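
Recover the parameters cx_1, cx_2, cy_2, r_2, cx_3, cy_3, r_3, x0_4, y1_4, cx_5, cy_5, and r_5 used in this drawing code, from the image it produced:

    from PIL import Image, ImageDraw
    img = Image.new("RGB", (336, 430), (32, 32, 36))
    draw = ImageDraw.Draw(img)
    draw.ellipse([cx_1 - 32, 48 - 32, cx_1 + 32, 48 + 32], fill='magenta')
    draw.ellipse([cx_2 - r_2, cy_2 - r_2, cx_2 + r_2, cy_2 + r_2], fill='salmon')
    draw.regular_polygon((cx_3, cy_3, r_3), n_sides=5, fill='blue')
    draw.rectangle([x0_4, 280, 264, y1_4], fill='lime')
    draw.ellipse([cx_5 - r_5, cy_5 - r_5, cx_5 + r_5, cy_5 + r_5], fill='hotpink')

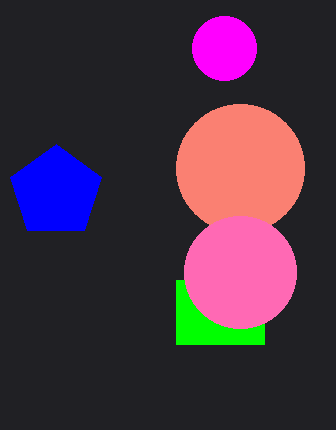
cx_1 = 224
cx_2 = 240
cy_2 = 168
r_2 = 64
cx_3 = 56
cy_3 = 192
r_3 = 48
x0_4 = 176
y1_4 = 344
cx_5 = 240
cy_5 = 272
r_5 = 56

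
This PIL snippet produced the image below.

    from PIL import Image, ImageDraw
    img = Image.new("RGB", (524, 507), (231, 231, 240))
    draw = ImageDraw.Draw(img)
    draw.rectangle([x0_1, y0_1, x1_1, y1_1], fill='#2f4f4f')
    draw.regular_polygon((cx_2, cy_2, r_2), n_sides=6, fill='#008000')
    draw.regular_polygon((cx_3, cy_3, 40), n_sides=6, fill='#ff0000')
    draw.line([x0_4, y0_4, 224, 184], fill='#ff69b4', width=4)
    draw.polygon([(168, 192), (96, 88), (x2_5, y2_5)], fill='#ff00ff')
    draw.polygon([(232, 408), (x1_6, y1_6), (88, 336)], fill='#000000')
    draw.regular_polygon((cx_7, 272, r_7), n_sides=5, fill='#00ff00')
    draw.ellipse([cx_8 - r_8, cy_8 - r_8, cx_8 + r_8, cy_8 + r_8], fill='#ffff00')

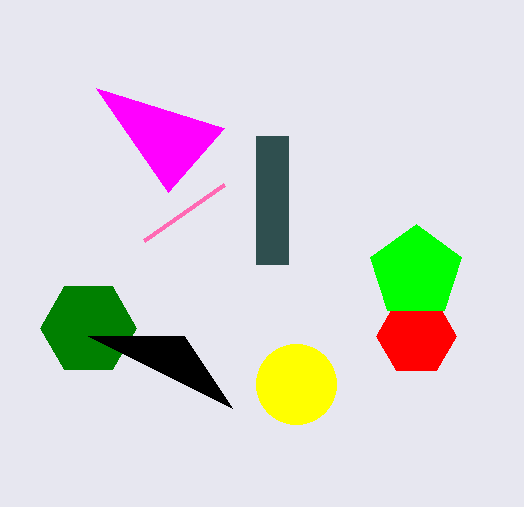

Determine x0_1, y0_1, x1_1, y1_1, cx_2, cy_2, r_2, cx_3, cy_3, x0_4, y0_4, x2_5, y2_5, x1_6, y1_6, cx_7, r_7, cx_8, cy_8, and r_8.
x0_1 = 256
y0_1 = 136
x1_1 = 288
y1_1 = 264
cx_2 = 88
cy_2 = 328
r_2 = 48
cx_3 = 416
cy_3 = 336
x0_4 = 144
y0_4 = 240
x2_5 = 224
y2_5 = 128
x1_6 = 184
y1_6 = 336
cx_7 = 416
r_7 = 48
cx_8 = 296
cy_8 = 384
r_8 = 40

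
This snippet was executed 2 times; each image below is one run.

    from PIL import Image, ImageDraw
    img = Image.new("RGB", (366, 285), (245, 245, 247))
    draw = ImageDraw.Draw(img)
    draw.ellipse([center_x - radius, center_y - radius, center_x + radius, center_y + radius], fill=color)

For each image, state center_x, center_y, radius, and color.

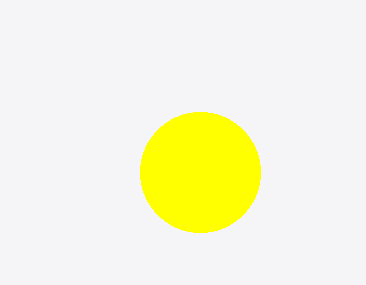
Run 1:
center_x = 200, center_y = 172, radius = 60, color = 'yellow'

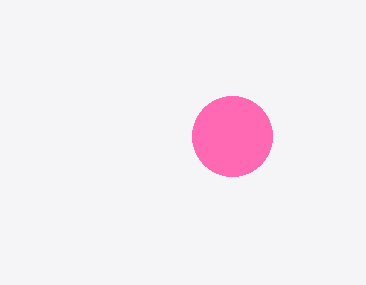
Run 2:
center_x = 232
center_y = 136
radius = 40
color = 'hotpink'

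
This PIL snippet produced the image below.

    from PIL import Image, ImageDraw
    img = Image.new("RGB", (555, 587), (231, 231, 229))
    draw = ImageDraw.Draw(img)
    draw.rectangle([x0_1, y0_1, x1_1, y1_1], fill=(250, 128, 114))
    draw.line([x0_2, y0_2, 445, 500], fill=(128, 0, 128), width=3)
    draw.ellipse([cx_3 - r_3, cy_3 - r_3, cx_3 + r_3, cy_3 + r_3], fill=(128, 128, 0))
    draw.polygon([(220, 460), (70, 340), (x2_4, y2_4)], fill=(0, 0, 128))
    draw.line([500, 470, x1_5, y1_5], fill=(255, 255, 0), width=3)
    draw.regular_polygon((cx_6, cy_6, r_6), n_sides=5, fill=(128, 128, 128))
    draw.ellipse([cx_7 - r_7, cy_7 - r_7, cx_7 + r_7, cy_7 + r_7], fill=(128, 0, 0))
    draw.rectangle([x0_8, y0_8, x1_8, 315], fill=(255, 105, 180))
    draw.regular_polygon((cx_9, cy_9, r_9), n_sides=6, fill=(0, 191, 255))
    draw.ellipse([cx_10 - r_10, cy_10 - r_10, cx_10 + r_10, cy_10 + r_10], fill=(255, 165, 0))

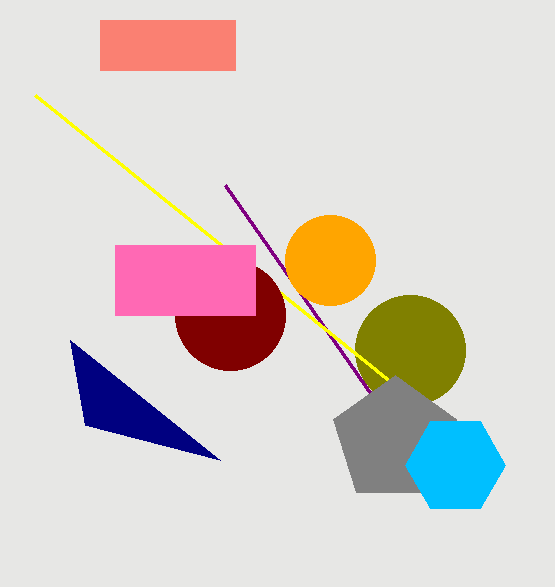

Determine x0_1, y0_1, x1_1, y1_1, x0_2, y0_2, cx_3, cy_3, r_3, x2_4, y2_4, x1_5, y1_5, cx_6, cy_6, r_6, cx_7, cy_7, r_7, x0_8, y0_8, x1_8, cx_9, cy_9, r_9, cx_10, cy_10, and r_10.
x0_1 = 100; y0_1 = 20; x1_1 = 235; y1_1 = 70; x0_2 = 225; y0_2 = 185; cx_3 = 410; cy_3 = 350; r_3 = 55; x2_4 = 85; y2_4 = 425; x1_5 = 35; y1_5 = 95; cx_6 = 395; cy_6 = 440; r_6 = 65; cx_7 = 230; cy_7 = 315; r_7 = 55; x0_8 = 115; y0_8 = 245; x1_8 = 255; cx_9 = 455; cy_9 = 465; r_9 = 50; cx_10 = 330; cy_10 = 260; r_10 = 45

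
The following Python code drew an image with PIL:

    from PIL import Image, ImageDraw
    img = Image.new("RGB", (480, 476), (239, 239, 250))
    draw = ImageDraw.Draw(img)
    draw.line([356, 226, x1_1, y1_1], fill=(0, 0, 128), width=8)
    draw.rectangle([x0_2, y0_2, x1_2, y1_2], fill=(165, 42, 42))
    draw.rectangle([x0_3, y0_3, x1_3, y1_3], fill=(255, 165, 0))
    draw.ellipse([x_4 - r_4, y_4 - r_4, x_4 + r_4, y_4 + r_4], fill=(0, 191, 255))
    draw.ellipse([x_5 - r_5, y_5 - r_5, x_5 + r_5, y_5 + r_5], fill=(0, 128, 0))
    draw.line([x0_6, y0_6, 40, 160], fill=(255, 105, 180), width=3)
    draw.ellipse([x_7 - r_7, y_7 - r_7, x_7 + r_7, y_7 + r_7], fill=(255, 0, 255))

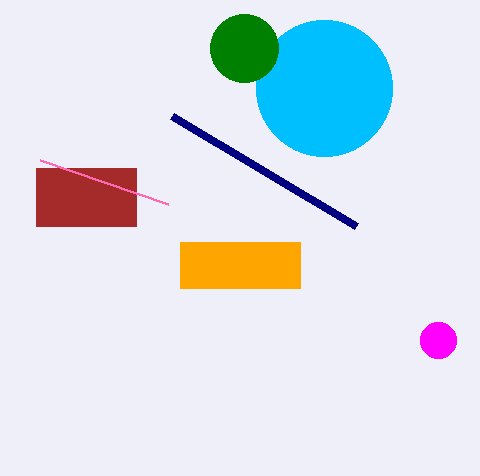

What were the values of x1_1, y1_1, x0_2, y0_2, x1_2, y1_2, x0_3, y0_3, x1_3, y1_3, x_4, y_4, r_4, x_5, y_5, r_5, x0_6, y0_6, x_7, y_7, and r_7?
x1_1 = 172; y1_1 = 116; x0_2 = 36; y0_2 = 168; x1_2 = 136; y1_2 = 226; x0_3 = 180; y0_3 = 242; x1_3 = 300; y1_3 = 288; x_4 = 324; y_4 = 88; r_4 = 68; x_5 = 244; y_5 = 48; r_5 = 34; x0_6 = 168; y0_6 = 204; x_7 = 438; y_7 = 340; r_7 = 18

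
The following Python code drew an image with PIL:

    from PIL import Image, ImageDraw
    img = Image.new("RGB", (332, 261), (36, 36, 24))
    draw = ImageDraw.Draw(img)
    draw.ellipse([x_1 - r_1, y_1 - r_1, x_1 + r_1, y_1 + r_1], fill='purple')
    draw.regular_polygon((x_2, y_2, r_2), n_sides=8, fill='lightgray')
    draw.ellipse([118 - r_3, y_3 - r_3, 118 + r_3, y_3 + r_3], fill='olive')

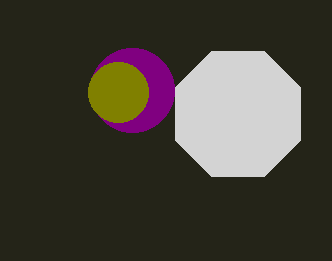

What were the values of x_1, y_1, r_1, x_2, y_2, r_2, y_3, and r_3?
x_1 = 132, y_1 = 90, r_1 = 42, x_2 = 238, y_2 = 114, r_2 = 68, y_3 = 92, r_3 = 30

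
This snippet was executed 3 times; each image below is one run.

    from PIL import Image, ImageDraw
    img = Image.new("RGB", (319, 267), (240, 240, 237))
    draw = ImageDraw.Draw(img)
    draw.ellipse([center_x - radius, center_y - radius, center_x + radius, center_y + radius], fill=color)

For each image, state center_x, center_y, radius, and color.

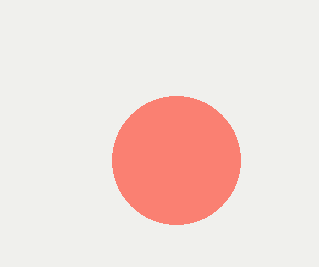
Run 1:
center_x = 176; center_y = 160; radius = 64; color = 'salmon'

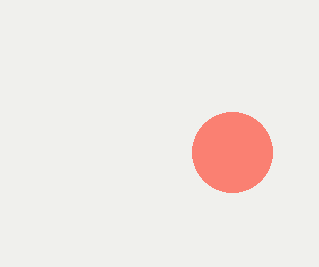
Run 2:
center_x = 232, center_y = 152, radius = 40, color = 'salmon'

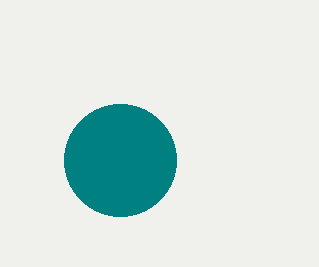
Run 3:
center_x = 120; center_y = 160; radius = 56; color = 'teal'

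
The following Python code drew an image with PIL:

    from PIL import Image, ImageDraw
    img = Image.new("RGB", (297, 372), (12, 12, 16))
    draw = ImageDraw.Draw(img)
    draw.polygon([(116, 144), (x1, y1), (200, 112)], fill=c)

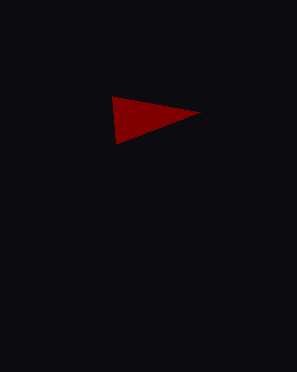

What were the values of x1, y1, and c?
x1 = 112, y1 = 96, c = 'maroon'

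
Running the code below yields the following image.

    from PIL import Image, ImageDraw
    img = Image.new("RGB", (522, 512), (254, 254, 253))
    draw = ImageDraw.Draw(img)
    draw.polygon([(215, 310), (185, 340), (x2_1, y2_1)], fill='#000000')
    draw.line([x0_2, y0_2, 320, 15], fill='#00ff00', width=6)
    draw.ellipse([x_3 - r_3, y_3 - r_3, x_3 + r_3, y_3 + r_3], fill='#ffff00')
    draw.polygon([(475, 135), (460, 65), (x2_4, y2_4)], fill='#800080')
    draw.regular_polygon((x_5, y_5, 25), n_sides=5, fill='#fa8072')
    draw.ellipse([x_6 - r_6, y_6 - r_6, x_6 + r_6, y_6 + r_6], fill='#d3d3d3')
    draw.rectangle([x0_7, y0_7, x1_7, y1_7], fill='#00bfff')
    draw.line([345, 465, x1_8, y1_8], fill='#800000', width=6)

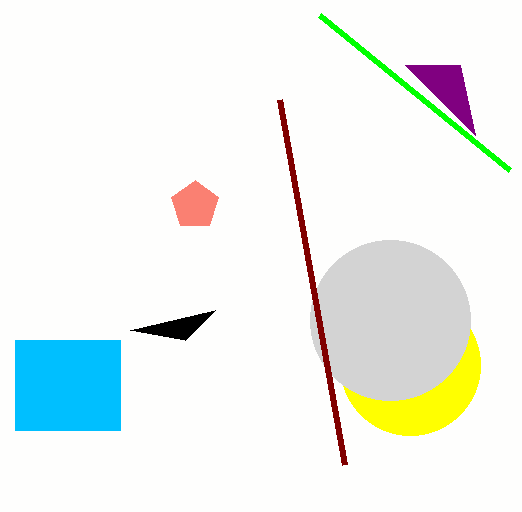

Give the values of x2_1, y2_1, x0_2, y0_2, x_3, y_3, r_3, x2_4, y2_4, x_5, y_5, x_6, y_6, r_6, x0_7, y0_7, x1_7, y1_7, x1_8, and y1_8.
x2_1 = 130
y2_1 = 330
x0_2 = 510
y0_2 = 170
x_3 = 410
y_3 = 365
r_3 = 70
x2_4 = 405
y2_4 = 65
x_5 = 195
y_5 = 205
x_6 = 390
y_6 = 320
r_6 = 80
x0_7 = 15
y0_7 = 340
x1_7 = 120
y1_7 = 430
x1_8 = 280
y1_8 = 100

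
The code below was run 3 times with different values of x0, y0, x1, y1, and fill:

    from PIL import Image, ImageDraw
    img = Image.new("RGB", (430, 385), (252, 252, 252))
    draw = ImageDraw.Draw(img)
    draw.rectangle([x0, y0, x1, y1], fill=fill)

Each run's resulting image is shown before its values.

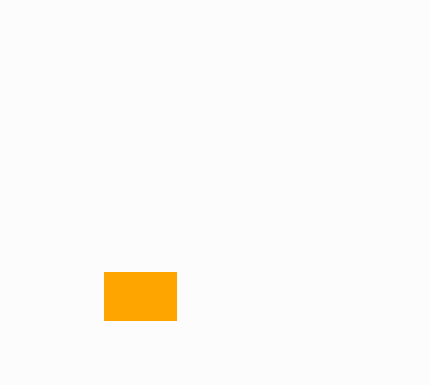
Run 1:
x0 = 104; y0 = 272; x1 = 176; y1 = 320; fill = 'orange'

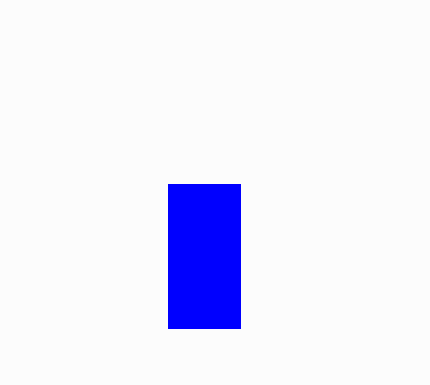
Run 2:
x0 = 168, y0 = 184, x1 = 240, y1 = 328, fill = 'blue'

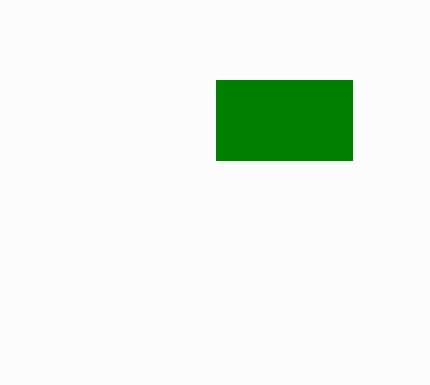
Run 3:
x0 = 216
y0 = 80
x1 = 352
y1 = 160
fill = 'green'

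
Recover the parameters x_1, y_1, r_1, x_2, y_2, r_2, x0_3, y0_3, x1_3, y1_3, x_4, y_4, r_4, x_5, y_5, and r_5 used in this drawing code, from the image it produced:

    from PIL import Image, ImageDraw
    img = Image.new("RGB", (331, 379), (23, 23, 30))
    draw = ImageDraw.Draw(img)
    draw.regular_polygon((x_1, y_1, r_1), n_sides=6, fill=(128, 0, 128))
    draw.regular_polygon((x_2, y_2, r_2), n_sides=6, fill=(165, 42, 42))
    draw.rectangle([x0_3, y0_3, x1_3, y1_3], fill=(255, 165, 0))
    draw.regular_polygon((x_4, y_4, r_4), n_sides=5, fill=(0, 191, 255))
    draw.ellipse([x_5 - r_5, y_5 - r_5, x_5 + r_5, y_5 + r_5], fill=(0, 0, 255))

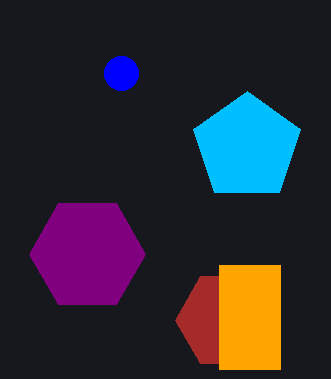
x_1 = 87, y_1 = 254, r_1 = 58, x_2 = 225, y_2 = 320, r_2 = 50, x0_3 = 219, y0_3 = 265, x1_3 = 280, y1_3 = 369, x_4 = 247, y_4 = 147, r_4 = 56, x_5 = 121, y_5 = 73, r_5 = 17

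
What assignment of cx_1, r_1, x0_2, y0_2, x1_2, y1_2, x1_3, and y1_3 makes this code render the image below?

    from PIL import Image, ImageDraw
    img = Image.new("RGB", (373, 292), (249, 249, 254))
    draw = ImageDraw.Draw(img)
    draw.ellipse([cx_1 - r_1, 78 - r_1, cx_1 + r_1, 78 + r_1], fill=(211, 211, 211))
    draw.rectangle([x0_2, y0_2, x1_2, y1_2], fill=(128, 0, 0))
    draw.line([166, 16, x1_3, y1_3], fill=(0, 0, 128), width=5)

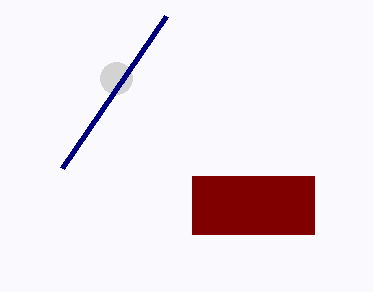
cx_1 = 116; r_1 = 16; x0_2 = 192; y0_2 = 176; x1_2 = 314; y1_2 = 234; x1_3 = 62; y1_3 = 168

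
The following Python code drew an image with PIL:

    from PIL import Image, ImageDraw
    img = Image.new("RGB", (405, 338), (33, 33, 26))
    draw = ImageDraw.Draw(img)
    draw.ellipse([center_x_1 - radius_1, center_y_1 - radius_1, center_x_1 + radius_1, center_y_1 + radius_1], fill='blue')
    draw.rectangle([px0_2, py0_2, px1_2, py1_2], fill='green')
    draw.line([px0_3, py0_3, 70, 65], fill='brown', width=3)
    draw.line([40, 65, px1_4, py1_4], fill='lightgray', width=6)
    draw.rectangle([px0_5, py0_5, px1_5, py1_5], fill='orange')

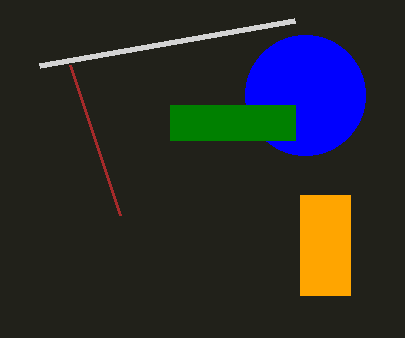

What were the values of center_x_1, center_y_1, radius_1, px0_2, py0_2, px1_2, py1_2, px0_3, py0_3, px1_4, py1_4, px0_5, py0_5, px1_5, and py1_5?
center_x_1 = 305, center_y_1 = 95, radius_1 = 60, px0_2 = 170, py0_2 = 105, px1_2 = 295, py1_2 = 140, px0_3 = 120, py0_3 = 215, px1_4 = 295, py1_4 = 20, px0_5 = 300, py0_5 = 195, px1_5 = 350, py1_5 = 295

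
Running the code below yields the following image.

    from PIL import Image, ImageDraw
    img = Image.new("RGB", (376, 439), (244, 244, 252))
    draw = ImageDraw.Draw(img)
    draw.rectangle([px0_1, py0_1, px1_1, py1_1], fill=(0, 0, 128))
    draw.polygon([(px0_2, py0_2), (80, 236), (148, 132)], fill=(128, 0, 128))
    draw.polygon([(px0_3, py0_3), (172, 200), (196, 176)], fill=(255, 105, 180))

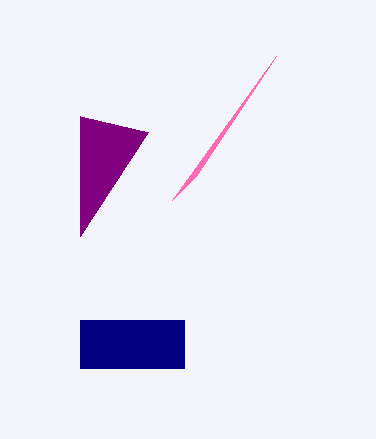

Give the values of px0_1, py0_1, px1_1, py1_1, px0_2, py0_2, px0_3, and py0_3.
px0_1 = 80
py0_1 = 320
px1_1 = 184
py1_1 = 368
px0_2 = 80
py0_2 = 116
px0_3 = 276
py0_3 = 56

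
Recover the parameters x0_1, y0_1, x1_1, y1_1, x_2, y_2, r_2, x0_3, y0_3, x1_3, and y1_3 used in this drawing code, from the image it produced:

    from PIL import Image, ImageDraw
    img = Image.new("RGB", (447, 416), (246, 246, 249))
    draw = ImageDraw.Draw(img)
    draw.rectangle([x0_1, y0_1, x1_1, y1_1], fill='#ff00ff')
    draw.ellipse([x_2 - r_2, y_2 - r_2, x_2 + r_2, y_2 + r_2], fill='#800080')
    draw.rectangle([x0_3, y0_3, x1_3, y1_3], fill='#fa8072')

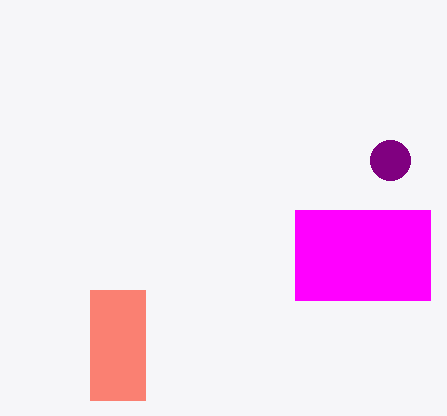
x0_1 = 295, y0_1 = 210, x1_1 = 430, y1_1 = 300, x_2 = 390, y_2 = 160, r_2 = 20, x0_3 = 90, y0_3 = 290, x1_3 = 145, y1_3 = 400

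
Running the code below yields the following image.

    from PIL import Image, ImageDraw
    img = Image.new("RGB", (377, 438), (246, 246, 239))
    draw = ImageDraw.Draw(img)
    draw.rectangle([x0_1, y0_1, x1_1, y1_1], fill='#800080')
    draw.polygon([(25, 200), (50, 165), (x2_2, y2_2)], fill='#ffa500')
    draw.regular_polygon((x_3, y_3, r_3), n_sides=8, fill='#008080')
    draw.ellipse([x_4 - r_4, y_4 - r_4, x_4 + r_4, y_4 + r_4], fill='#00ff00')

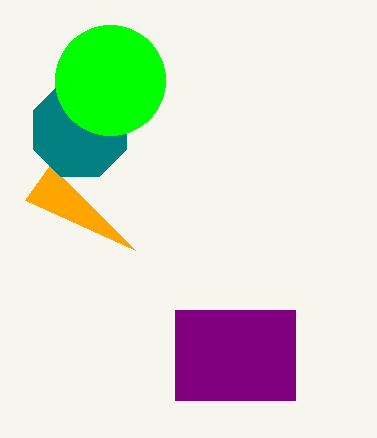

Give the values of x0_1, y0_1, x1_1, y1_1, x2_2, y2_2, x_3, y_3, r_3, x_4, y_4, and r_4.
x0_1 = 175
y0_1 = 310
x1_1 = 295
y1_1 = 400
x2_2 = 135
y2_2 = 250
x_3 = 80
y_3 = 130
r_3 = 50
x_4 = 110
y_4 = 80
r_4 = 55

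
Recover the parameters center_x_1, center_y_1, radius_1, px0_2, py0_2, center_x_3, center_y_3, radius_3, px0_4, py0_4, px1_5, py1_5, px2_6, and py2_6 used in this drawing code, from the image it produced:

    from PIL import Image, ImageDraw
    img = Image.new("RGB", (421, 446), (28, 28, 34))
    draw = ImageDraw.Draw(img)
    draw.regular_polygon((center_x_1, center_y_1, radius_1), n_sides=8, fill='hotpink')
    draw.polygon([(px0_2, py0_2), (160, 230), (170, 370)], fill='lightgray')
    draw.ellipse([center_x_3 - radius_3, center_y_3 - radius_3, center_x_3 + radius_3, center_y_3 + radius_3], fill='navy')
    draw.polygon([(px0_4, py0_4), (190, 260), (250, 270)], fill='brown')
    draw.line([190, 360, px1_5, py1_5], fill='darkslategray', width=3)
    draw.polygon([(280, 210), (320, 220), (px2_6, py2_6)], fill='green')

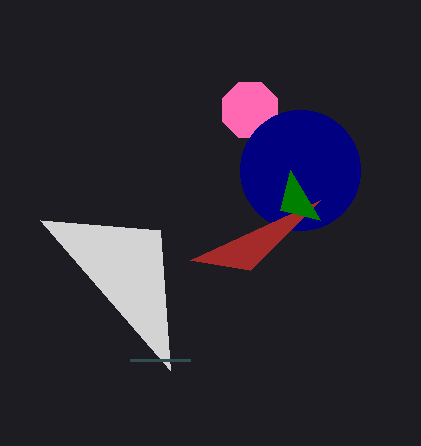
center_x_1 = 250
center_y_1 = 110
radius_1 = 30
px0_2 = 40
py0_2 = 220
center_x_3 = 300
center_y_3 = 170
radius_3 = 60
px0_4 = 320
py0_4 = 200
px1_5 = 130
py1_5 = 360
px2_6 = 290
py2_6 = 170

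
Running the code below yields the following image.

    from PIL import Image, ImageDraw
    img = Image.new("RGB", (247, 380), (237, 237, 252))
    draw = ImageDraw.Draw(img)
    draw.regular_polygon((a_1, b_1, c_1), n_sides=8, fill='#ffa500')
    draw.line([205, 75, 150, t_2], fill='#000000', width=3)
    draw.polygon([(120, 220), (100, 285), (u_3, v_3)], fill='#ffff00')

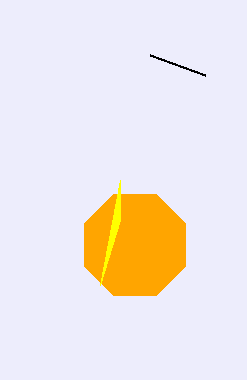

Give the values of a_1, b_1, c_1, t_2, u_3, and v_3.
a_1 = 135, b_1 = 245, c_1 = 55, t_2 = 55, u_3 = 120, v_3 = 180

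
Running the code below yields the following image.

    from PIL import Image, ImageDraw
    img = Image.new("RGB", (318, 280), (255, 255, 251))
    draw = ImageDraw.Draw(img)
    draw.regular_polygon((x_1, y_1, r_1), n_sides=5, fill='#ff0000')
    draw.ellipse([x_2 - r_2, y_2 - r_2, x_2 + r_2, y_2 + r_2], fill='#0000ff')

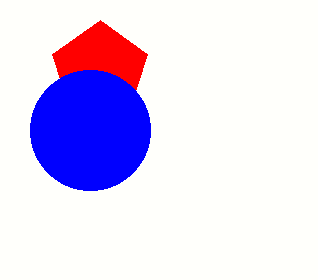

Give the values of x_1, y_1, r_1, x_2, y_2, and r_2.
x_1 = 100
y_1 = 70
r_1 = 50
x_2 = 90
y_2 = 130
r_2 = 60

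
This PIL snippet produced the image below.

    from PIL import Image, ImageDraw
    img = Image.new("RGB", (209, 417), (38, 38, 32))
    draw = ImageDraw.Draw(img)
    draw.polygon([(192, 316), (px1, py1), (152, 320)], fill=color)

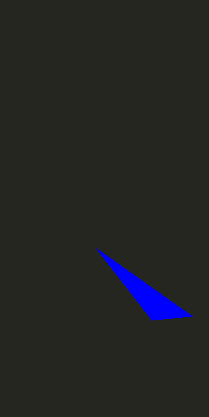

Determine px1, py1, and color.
px1 = 96, py1 = 248, color = 'blue'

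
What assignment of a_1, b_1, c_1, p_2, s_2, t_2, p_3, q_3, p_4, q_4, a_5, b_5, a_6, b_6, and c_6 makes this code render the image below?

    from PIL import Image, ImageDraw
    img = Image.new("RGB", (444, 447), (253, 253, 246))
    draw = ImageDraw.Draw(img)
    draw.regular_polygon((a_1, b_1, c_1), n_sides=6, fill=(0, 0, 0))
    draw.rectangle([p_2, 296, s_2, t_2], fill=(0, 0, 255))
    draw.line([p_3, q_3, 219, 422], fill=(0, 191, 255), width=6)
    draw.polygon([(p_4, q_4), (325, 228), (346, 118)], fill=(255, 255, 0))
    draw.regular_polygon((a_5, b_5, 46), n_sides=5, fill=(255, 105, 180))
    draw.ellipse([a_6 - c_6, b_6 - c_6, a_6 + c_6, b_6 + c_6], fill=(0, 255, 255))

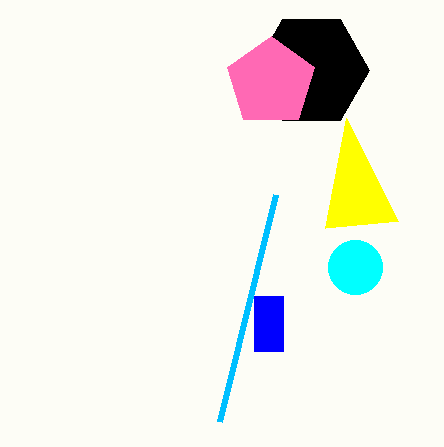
a_1 = 311
b_1 = 70
c_1 = 58
p_2 = 254
s_2 = 283
t_2 = 351
p_3 = 275
q_3 = 195
p_4 = 398
q_4 = 221
a_5 = 271
b_5 = 82
a_6 = 355
b_6 = 267
c_6 = 27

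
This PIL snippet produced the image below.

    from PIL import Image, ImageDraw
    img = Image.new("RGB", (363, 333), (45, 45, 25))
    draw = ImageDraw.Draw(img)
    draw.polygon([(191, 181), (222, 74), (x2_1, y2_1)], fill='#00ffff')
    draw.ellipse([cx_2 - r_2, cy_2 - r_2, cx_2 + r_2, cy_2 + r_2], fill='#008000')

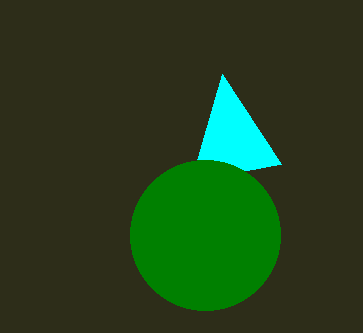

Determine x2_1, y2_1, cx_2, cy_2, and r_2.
x2_1 = 281, y2_1 = 164, cx_2 = 205, cy_2 = 235, r_2 = 75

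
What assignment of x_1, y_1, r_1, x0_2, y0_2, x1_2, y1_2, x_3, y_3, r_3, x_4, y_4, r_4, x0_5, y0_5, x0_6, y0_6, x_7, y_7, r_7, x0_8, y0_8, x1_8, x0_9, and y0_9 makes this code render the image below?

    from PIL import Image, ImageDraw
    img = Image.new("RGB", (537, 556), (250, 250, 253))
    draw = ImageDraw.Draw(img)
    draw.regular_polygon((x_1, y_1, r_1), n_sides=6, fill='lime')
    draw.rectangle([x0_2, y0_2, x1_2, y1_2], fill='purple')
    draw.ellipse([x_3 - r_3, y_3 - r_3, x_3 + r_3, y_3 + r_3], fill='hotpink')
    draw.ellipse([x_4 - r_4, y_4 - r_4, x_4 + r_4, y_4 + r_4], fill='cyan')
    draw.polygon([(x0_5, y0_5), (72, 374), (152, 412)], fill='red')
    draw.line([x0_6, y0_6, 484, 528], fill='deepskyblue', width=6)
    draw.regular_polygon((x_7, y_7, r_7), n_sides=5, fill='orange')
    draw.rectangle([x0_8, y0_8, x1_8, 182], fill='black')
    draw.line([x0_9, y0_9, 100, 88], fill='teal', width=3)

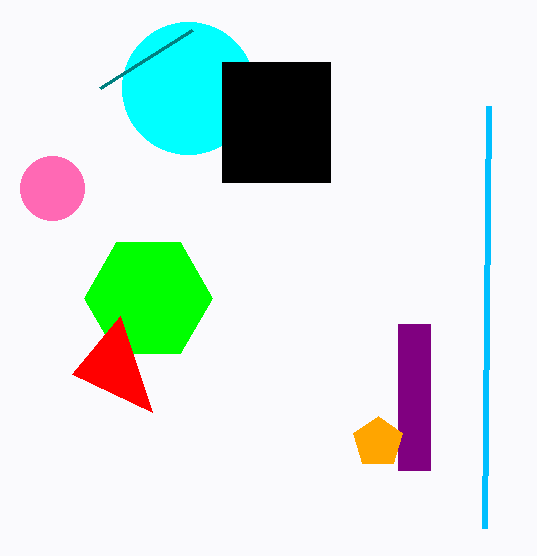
x_1 = 148; y_1 = 298; r_1 = 64; x0_2 = 398; y0_2 = 324; x1_2 = 430; y1_2 = 470; x_3 = 52; y_3 = 188; r_3 = 32; x_4 = 188; y_4 = 88; r_4 = 66; x0_5 = 120; y0_5 = 316; x0_6 = 488; y0_6 = 106; x_7 = 378; y_7 = 442; r_7 = 26; x0_8 = 222; y0_8 = 62; x1_8 = 330; x0_9 = 192; y0_9 = 30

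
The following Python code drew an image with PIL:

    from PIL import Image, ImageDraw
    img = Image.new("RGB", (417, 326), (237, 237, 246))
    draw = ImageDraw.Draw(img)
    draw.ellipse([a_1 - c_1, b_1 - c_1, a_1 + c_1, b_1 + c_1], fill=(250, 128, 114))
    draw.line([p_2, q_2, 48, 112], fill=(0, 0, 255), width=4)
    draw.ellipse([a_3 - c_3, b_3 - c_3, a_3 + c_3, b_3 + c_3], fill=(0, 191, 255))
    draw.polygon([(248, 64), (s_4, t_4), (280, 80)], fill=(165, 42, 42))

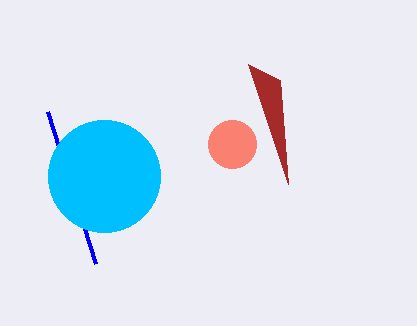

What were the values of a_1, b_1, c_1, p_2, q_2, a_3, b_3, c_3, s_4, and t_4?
a_1 = 232; b_1 = 144; c_1 = 24; p_2 = 96; q_2 = 264; a_3 = 104; b_3 = 176; c_3 = 56; s_4 = 288; t_4 = 184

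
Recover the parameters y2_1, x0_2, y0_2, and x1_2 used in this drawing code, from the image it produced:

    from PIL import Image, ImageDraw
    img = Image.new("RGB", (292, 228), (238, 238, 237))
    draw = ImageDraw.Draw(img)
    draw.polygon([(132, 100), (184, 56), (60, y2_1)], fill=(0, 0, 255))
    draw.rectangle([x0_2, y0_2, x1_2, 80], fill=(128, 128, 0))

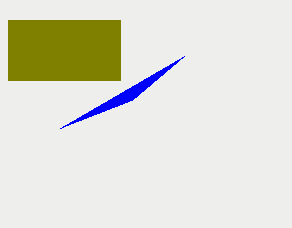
y2_1 = 128
x0_2 = 8
y0_2 = 20
x1_2 = 120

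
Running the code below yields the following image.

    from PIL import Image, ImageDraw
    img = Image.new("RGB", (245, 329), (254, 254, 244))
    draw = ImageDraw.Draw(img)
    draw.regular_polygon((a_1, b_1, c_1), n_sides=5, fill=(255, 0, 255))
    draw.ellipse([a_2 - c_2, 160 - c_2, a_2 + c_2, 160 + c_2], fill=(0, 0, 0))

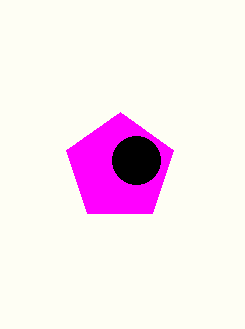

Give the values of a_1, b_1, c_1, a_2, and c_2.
a_1 = 120; b_1 = 168; c_1 = 56; a_2 = 136; c_2 = 24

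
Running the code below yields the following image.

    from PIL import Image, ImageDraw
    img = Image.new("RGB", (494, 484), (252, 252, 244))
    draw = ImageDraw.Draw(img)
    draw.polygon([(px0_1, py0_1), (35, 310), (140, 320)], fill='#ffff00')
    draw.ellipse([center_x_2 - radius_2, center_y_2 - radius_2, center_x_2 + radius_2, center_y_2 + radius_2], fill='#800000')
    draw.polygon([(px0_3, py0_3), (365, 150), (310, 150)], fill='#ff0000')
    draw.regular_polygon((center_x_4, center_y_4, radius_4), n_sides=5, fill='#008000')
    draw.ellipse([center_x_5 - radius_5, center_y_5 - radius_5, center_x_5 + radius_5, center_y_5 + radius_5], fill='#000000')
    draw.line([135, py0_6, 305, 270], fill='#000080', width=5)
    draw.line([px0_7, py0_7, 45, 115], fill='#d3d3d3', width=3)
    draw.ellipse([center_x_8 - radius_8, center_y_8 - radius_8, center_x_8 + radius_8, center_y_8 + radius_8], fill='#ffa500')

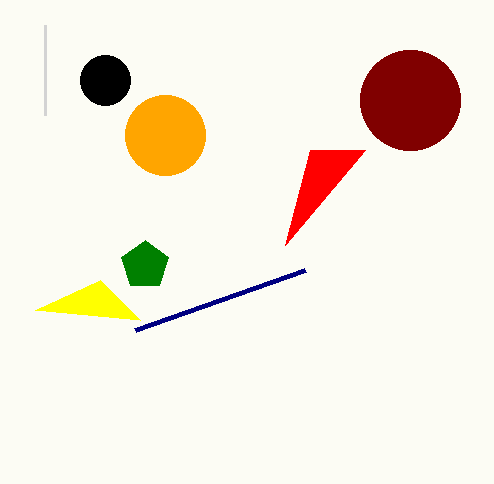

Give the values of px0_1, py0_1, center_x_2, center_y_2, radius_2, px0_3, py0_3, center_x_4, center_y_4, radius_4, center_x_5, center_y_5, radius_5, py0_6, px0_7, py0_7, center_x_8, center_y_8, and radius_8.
px0_1 = 100
py0_1 = 280
center_x_2 = 410
center_y_2 = 100
radius_2 = 50
px0_3 = 285
py0_3 = 245
center_x_4 = 145
center_y_4 = 265
radius_4 = 25
center_x_5 = 105
center_y_5 = 80
radius_5 = 25
py0_6 = 330
px0_7 = 45
py0_7 = 25
center_x_8 = 165
center_y_8 = 135
radius_8 = 40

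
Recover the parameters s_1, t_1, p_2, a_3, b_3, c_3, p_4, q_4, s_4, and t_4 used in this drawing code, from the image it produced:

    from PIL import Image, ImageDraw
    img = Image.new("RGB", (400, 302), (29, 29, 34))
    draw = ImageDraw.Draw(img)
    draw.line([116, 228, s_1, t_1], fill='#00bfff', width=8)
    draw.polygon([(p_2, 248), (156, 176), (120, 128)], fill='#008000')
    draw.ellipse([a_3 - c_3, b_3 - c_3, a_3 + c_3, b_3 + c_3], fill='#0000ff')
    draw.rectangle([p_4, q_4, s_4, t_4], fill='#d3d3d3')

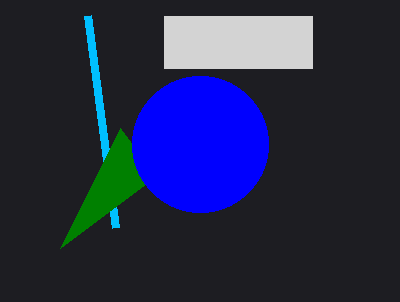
s_1 = 88; t_1 = 16; p_2 = 60; a_3 = 200; b_3 = 144; c_3 = 68; p_4 = 164; q_4 = 16; s_4 = 312; t_4 = 68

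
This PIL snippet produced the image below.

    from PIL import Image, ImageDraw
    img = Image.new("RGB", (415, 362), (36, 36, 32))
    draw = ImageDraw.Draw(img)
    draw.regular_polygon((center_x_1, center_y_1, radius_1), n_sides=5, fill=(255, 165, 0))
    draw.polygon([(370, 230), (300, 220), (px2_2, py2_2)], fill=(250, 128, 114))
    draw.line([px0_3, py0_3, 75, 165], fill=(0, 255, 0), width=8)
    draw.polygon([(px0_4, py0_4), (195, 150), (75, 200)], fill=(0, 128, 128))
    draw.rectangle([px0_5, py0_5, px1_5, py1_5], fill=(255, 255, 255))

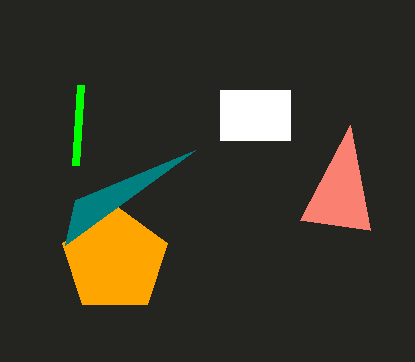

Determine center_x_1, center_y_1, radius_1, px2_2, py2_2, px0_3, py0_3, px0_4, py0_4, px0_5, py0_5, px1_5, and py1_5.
center_x_1 = 115; center_y_1 = 260; radius_1 = 55; px2_2 = 350; py2_2 = 125; px0_3 = 80; py0_3 = 85; px0_4 = 65; py0_4 = 245; px0_5 = 220; py0_5 = 90; px1_5 = 290; py1_5 = 140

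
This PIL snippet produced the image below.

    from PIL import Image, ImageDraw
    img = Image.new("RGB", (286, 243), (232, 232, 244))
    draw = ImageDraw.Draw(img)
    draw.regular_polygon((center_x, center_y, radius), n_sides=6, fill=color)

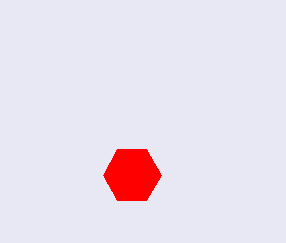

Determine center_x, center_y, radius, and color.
center_x = 132; center_y = 175; radius = 29; color = 'red'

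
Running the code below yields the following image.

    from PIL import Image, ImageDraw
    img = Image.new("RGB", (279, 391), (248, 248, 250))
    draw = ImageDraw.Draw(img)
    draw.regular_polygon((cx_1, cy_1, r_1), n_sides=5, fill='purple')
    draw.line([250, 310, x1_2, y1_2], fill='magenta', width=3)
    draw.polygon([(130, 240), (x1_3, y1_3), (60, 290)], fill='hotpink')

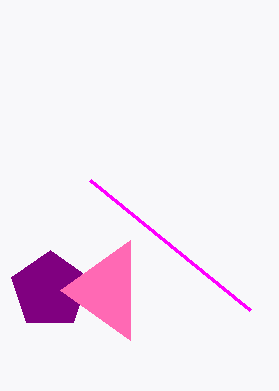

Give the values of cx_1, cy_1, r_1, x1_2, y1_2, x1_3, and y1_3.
cx_1 = 50
cy_1 = 290
r_1 = 40
x1_2 = 90
y1_2 = 180
x1_3 = 130
y1_3 = 340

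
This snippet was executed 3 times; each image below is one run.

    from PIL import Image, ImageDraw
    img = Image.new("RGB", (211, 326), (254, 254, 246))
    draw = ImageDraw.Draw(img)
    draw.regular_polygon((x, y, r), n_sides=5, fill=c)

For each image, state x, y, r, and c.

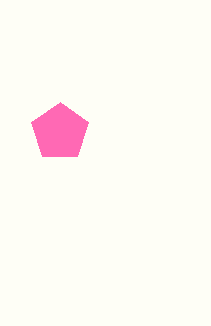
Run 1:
x = 60, y = 132, r = 30, c = 'hotpink'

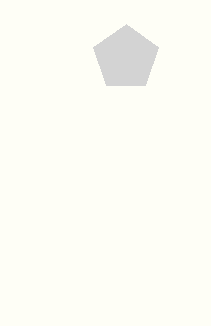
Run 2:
x = 126
y = 58
r = 34
c = 'lightgray'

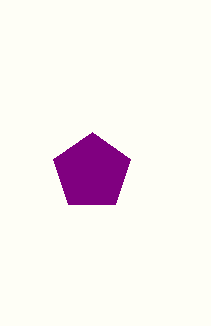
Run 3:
x = 92
y = 172
r = 40
c = 'purple'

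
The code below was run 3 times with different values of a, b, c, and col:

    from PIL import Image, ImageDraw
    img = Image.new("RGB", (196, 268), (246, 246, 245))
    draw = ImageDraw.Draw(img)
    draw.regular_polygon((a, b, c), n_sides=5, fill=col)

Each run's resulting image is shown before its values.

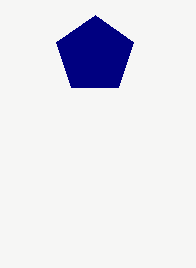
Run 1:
a = 95, b = 55, c = 40, col = 'navy'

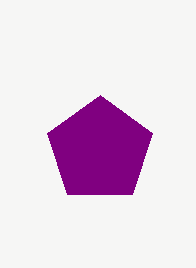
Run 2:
a = 100
b = 150
c = 55
col = 'purple'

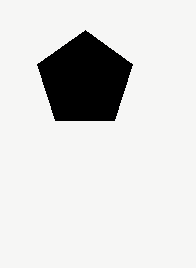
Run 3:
a = 85; b = 80; c = 50; col = 'black'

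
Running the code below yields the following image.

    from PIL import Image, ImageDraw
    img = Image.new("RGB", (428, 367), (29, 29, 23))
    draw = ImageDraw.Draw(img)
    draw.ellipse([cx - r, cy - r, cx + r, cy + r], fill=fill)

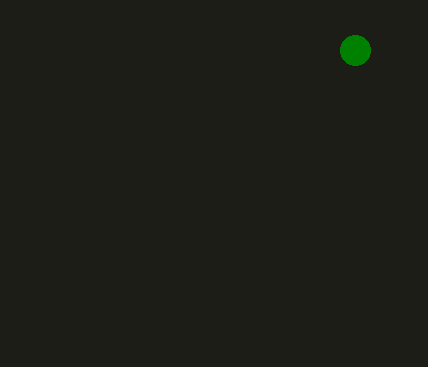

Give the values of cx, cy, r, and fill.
cx = 355, cy = 50, r = 15, fill = 'green'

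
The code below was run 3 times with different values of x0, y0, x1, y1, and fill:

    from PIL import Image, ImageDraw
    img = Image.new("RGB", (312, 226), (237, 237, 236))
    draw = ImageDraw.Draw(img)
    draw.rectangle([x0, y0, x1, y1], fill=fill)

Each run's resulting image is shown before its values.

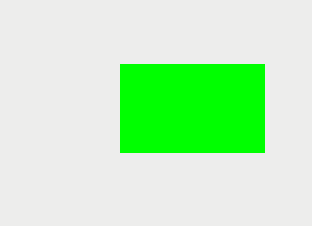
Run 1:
x0 = 120
y0 = 64
x1 = 264
y1 = 152
fill = 'lime'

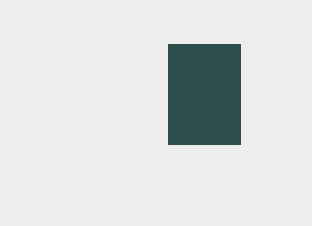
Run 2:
x0 = 168, y0 = 44, x1 = 240, y1 = 144, fill = 'darkslategray'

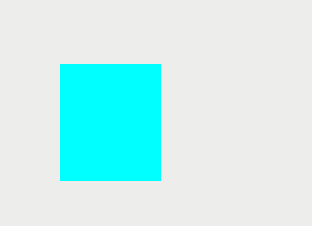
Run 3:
x0 = 60
y0 = 64
x1 = 160
y1 = 180
fill = 'cyan'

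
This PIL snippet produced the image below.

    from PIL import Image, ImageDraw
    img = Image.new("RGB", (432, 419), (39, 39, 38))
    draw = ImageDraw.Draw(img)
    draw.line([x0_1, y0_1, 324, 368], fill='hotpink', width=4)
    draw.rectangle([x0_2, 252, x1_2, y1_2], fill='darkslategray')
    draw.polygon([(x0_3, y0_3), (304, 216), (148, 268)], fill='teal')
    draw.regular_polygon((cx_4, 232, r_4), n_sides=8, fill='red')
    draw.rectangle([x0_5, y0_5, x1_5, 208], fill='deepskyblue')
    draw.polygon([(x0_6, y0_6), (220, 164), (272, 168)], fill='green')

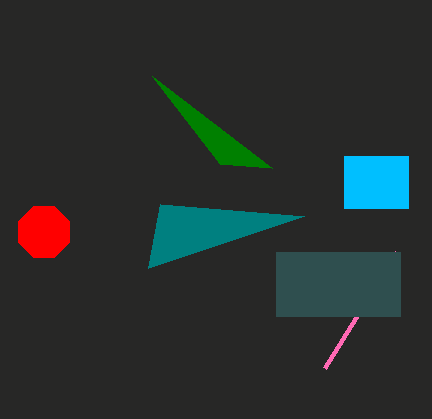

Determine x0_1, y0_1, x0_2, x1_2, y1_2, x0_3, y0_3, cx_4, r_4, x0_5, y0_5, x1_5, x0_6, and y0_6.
x0_1 = 396; y0_1 = 252; x0_2 = 276; x1_2 = 400; y1_2 = 316; x0_3 = 160; y0_3 = 204; cx_4 = 44; r_4 = 28; x0_5 = 344; y0_5 = 156; x1_5 = 408; x0_6 = 152; y0_6 = 76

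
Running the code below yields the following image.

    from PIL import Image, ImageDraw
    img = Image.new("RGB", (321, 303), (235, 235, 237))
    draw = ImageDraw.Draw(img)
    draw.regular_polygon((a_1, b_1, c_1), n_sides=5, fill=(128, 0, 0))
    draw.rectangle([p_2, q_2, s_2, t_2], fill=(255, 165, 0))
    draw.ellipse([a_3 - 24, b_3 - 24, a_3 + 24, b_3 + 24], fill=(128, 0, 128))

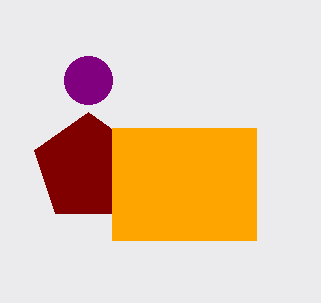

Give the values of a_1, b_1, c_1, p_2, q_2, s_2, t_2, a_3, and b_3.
a_1 = 88; b_1 = 168; c_1 = 56; p_2 = 112; q_2 = 128; s_2 = 256; t_2 = 240; a_3 = 88; b_3 = 80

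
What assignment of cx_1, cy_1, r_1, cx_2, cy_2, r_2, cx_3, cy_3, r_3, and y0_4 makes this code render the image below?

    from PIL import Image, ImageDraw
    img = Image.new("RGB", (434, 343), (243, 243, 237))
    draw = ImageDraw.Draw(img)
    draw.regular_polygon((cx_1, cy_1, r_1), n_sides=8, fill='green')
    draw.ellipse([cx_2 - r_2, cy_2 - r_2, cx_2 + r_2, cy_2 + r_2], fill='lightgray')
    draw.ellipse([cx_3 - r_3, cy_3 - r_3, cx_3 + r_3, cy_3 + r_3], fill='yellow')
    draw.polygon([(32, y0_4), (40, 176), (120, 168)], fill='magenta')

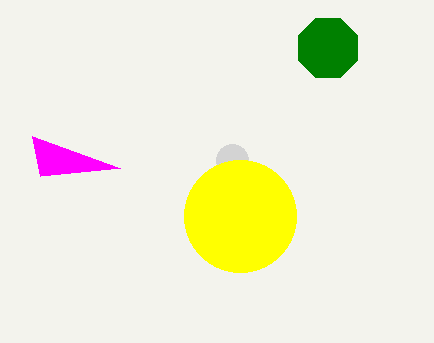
cx_1 = 328
cy_1 = 48
r_1 = 32
cx_2 = 232
cy_2 = 160
r_2 = 16
cx_3 = 240
cy_3 = 216
r_3 = 56
y0_4 = 136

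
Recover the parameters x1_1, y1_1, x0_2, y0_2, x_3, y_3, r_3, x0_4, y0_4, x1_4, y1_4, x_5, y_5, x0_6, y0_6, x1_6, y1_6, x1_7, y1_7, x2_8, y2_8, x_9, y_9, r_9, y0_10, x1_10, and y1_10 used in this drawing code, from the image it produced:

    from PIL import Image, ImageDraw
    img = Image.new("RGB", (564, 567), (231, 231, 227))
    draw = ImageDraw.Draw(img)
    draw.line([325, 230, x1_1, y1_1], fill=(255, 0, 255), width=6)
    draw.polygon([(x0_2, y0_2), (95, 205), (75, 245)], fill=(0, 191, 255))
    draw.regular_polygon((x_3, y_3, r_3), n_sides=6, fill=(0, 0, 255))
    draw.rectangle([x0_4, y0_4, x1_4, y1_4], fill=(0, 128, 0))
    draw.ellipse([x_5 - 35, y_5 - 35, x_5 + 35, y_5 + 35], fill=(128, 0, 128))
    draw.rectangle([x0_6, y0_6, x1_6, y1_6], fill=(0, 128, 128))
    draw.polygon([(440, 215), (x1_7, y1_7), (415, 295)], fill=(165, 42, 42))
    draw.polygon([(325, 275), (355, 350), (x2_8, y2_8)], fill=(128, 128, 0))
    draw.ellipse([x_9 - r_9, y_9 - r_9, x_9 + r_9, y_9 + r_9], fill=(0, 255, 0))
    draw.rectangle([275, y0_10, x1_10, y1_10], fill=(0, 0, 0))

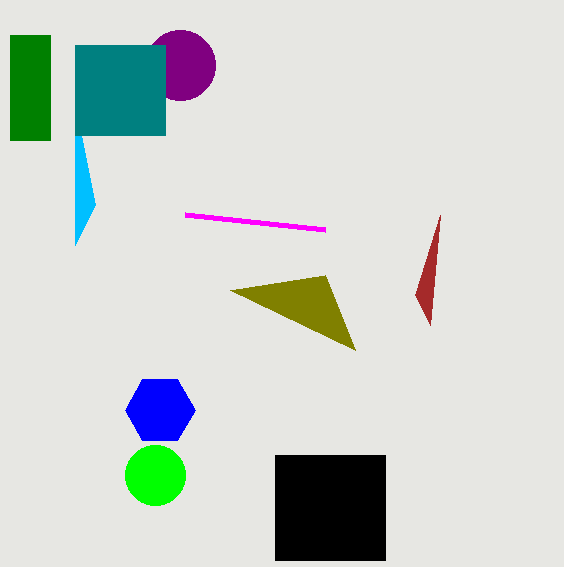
x1_1 = 185
y1_1 = 215
x0_2 = 75
y0_2 = 105
x_3 = 160
y_3 = 410
r_3 = 35
x0_4 = 10
y0_4 = 35
x1_4 = 50
y1_4 = 140
x_5 = 180
y_5 = 65
x0_6 = 75
y0_6 = 45
x1_6 = 165
y1_6 = 135
x1_7 = 430
y1_7 = 325
x2_8 = 230
y2_8 = 290
x_9 = 155
y_9 = 475
r_9 = 30
y0_10 = 455
x1_10 = 385
y1_10 = 560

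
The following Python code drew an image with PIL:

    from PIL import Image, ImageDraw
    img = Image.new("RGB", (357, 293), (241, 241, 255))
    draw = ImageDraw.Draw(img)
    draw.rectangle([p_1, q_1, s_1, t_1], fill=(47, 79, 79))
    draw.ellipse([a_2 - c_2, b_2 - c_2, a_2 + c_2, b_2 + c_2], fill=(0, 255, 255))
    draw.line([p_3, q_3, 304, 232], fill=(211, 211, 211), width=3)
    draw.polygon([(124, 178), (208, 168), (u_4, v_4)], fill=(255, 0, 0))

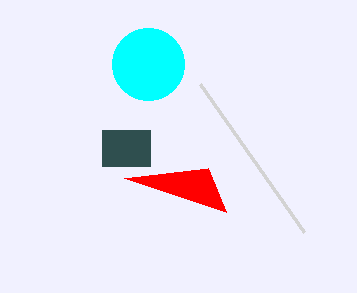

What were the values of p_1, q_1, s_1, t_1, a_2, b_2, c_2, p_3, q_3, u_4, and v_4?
p_1 = 102
q_1 = 130
s_1 = 150
t_1 = 166
a_2 = 148
b_2 = 64
c_2 = 36
p_3 = 200
q_3 = 84
u_4 = 226
v_4 = 212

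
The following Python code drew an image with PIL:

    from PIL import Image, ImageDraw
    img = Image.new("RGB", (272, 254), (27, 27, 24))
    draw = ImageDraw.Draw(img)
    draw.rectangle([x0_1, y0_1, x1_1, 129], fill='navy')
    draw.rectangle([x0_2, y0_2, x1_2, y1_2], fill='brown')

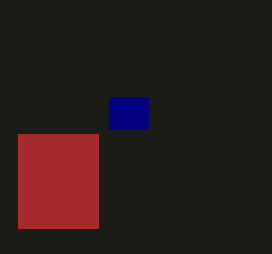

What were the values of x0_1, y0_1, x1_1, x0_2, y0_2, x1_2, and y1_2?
x0_1 = 109, y0_1 = 97, x1_1 = 148, x0_2 = 18, y0_2 = 134, x1_2 = 98, y1_2 = 228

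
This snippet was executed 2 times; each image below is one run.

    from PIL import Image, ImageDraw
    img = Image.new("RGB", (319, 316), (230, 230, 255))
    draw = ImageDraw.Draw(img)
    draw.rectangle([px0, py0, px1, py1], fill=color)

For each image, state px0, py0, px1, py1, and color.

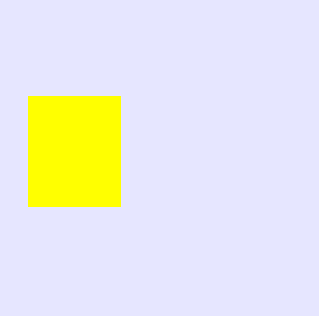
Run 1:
px0 = 28; py0 = 96; px1 = 120; py1 = 206; color = 'yellow'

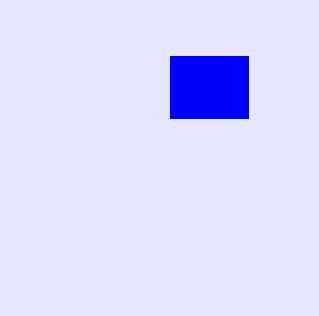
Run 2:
px0 = 170; py0 = 56; px1 = 248; py1 = 118; color = 'blue'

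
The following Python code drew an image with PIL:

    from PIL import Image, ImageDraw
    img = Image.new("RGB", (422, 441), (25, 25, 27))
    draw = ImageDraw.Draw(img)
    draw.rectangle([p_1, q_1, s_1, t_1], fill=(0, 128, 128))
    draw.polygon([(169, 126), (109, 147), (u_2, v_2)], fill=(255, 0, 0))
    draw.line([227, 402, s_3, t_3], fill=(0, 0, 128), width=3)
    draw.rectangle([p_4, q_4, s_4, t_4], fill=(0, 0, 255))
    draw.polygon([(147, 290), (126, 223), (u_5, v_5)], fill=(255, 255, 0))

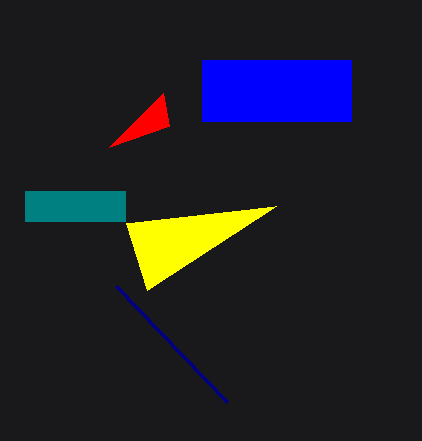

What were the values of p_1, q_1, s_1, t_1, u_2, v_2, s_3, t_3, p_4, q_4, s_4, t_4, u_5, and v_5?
p_1 = 25, q_1 = 191, s_1 = 125, t_1 = 221, u_2 = 163, v_2 = 93, s_3 = 116, t_3 = 286, p_4 = 202, q_4 = 60, s_4 = 351, t_4 = 121, u_5 = 276, v_5 = 206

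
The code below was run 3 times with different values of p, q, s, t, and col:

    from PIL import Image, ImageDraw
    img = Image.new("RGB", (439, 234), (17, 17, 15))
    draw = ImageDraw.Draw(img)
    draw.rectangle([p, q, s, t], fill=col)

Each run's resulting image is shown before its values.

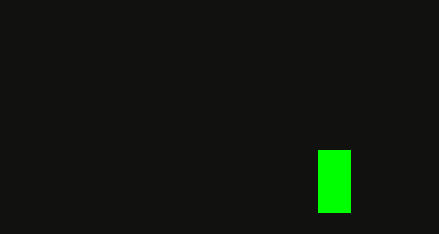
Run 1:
p = 318
q = 150
s = 350
t = 212
col = 'lime'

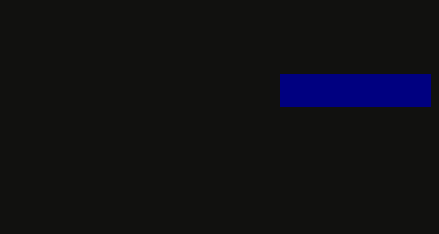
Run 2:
p = 280, q = 74, s = 430, t = 106, col = 'navy'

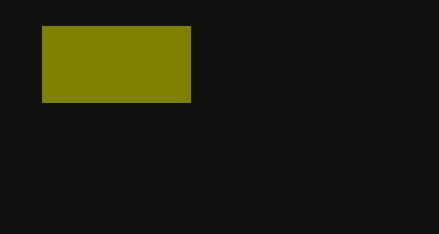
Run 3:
p = 42, q = 26, s = 190, t = 102, col = 'olive'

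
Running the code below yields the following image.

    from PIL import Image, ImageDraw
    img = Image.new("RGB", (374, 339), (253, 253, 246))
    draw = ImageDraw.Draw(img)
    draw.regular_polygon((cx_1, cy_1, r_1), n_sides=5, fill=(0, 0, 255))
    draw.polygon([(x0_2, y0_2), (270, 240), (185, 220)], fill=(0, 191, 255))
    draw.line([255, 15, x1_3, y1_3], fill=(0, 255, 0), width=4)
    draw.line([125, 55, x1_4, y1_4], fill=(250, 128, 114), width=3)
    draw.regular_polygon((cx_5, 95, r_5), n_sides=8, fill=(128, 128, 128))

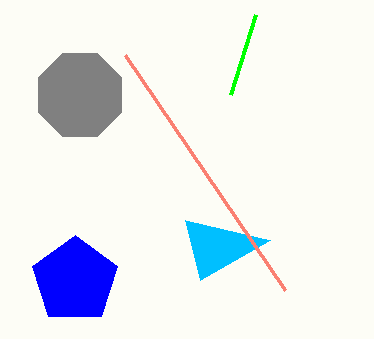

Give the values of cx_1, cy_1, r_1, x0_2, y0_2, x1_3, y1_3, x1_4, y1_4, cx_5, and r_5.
cx_1 = 75
cy_1 = 280
r_1 = 45
x0_2 = 200
y0_2 = 280
x1_3 = 230
y1_3 = 95
x1_4 = 285
y1_4 = 290
cx_5 = 80
r_5 = 45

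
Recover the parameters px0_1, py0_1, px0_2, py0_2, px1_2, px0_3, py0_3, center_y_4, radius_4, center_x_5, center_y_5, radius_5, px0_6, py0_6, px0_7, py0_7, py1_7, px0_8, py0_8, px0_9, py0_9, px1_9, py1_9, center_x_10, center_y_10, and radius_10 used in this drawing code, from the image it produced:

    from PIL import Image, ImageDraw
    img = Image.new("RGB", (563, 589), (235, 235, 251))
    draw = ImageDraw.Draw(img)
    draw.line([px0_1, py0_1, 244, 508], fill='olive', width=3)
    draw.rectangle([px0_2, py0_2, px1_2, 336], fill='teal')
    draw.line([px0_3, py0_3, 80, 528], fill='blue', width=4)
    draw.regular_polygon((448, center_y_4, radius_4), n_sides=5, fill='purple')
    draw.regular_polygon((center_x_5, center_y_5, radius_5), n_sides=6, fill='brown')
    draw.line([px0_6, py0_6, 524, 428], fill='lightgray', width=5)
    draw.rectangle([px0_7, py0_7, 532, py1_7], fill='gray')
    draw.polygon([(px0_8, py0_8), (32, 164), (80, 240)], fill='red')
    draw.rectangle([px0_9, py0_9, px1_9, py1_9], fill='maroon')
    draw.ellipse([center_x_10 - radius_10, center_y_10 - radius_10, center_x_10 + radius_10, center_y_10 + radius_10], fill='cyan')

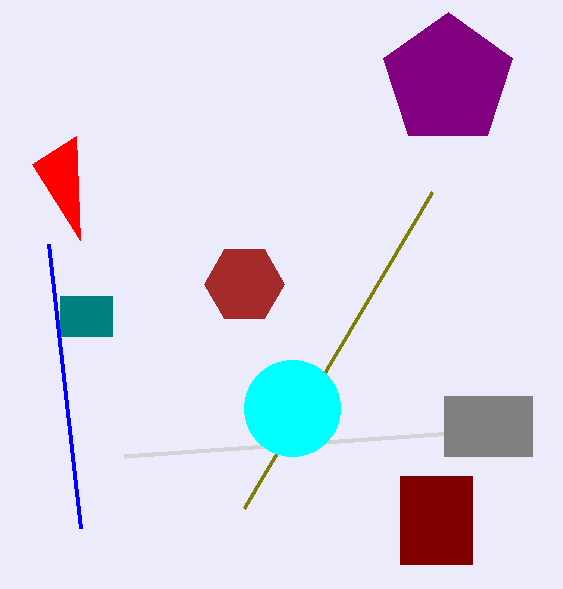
px0_1 = 432; py0_1 = 192; px0_2 = 60; py0_2 = 296; px1_2 = 112; px0_3 = 48; py0_3 = 244; center_y_4 = 80; radius_4 = 68; center_x_5 = 244; center_y_5 = 284; radius_5 = 40; px0_6 = 124; py0_6 = 456; px0_7 = 444; py0_7 = 396; py1_7 = 456; px0_8 = 76; py0_8 = 136; px0_9 = 400; py0_9 = 476; px1_9 = 472; py1_9 = 564; center_x_10 = 292; center_y_10 = 408; radius_10 = 48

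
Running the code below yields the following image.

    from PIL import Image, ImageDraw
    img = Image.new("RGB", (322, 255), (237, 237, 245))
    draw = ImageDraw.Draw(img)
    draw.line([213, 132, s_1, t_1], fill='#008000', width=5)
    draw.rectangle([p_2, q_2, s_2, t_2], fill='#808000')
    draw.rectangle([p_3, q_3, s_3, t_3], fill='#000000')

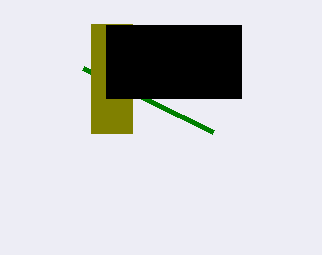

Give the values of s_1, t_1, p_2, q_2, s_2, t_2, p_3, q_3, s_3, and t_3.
s_1 = 83; t_1 = 68; p_2 = 91; q_2 = 24; s_2 = 132; t_2 = 133; p_3 = 106; q_3 = 25; s_3 = 241; t_3 = 98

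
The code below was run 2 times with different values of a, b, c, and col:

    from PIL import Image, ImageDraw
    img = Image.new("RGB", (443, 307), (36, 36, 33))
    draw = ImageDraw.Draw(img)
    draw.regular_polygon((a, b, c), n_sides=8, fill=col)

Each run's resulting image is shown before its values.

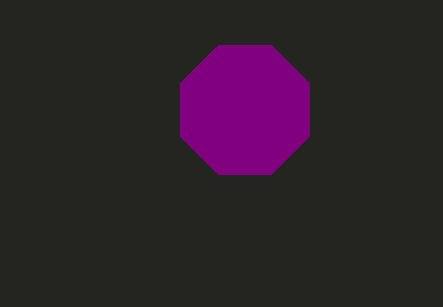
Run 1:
a = 245; b = 110; c = 70; col = 'purple'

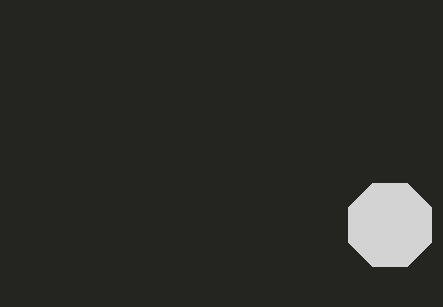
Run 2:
a = 390
b = 225
c = 45
col = 'lightgray'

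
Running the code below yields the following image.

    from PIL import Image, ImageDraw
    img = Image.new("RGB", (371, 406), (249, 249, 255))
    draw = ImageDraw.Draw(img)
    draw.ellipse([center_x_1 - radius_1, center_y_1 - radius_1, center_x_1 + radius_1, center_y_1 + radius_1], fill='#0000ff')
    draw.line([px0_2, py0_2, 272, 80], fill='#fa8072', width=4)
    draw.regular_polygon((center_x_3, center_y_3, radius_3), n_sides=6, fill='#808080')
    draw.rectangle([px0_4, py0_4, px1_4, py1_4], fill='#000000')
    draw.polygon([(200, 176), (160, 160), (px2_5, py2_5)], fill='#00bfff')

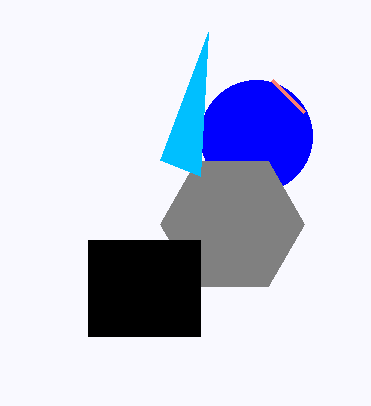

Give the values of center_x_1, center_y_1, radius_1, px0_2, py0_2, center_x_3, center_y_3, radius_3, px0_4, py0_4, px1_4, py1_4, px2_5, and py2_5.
center_x_1 = 256, center_y_1 = 136, radius_1 = 56, px0_2 = 304, py0_2 = 112, center_x_3 = 232, center_y_3 = 224, radius_3 = 72, px0_4 = 88, py0_4 = 240, px1_4 = 200, py1_4 = 336, px2_5 = 208, py2_5 = 32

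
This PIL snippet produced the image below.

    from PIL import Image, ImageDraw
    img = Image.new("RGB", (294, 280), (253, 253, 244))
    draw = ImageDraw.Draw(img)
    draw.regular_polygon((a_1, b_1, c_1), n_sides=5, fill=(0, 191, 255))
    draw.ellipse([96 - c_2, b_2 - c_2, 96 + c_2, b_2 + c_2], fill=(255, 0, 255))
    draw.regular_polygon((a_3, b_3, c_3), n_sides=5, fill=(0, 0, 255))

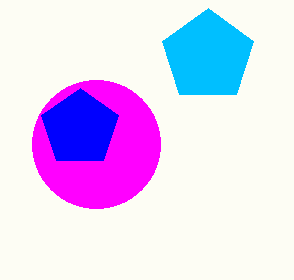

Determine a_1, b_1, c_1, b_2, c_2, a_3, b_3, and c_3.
a_1 = 208; b_1 = 56; c_1 = 48; b_2 = 144; c_2 = 64; a_3 = 80; b_3 = 128; c_3 = 40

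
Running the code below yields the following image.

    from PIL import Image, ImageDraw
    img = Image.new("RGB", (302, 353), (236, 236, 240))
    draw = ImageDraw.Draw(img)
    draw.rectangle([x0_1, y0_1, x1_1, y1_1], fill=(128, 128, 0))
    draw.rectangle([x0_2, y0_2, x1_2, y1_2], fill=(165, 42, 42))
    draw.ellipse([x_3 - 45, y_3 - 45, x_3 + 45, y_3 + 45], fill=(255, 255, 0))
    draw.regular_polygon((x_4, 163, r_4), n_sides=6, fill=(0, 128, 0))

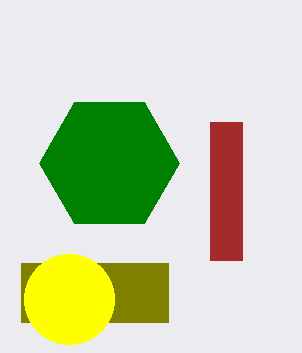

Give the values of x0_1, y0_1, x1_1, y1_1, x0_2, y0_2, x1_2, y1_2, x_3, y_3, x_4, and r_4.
x0_1 = 21
y0_1 = 263
x1_1 = 168
y1_1 = 322
x0_2 = 210
y0_2 = 122
x1_2 = 242
y1_2 = 260
x_3 = 69
y_3 = 299
x_4 = 109
r_4 = 70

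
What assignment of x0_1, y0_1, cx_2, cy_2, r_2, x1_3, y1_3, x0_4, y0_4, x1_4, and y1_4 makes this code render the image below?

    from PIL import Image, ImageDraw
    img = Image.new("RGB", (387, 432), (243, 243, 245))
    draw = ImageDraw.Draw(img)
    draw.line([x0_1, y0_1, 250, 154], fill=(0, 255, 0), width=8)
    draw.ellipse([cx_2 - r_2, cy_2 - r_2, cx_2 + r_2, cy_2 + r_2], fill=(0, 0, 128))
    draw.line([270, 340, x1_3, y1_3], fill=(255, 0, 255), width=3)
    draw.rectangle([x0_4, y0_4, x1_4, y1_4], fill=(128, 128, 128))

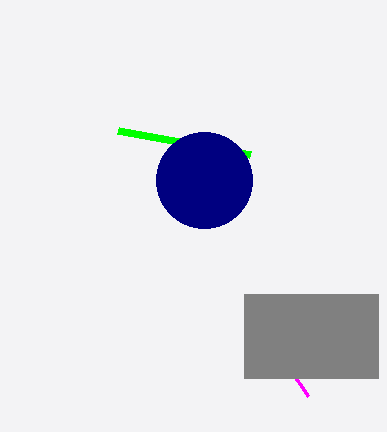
x0_1 = 118
y0_1 = 130
cx_2 = 204
cy_2 = 180
r_2 = 48
x1_3 = 308
y1_3 = 396
x0_4 = 244
y0_4 = 294
x1_4 = 378
y1_4 = 378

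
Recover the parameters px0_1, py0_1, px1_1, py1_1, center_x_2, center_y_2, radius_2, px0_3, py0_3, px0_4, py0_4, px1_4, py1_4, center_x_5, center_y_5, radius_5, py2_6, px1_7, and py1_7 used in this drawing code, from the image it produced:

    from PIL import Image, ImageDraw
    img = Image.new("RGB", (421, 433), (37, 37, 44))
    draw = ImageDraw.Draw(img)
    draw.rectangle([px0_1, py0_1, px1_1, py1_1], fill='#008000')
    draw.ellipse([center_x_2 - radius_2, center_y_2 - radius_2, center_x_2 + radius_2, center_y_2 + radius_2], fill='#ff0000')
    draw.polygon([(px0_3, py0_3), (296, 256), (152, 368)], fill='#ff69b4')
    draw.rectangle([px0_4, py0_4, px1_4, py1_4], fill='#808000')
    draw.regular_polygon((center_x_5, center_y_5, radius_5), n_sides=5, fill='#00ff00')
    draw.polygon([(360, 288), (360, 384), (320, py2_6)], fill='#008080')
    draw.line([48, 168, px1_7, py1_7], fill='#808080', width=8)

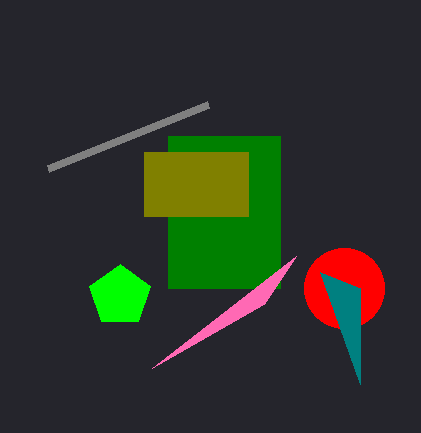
px0_1 = 168, py0_1 = 136, px1_1 = 280, py1_1 = 288, center_x_2 = 344, center_y_2 = 288, radius_2 = 40, px0_3 = 264, py0_3 = 304, px0_4 = 144, py0_4 = 152, px1_4 = 248, py1_4 = 216, center_x_5 = 120, center_y_5 = 296, radius_5 = 32, py2_6 = 272, px1_7 = 208, py1_7 = 104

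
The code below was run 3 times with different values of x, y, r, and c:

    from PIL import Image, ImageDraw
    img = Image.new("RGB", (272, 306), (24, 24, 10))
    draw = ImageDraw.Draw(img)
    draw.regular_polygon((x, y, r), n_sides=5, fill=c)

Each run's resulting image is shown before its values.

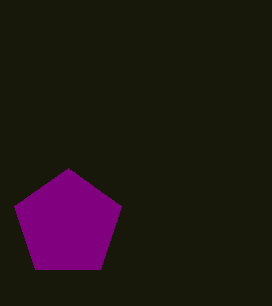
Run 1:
x = 68
y = 224
r = 56
c = 'purple'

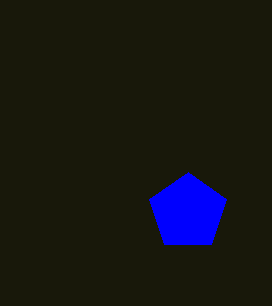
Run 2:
x = 188; y = 212; r = 40; c = 'blue'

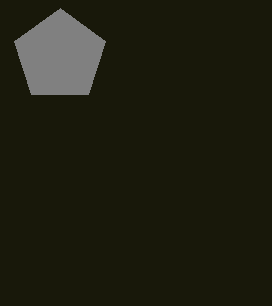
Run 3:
x = 60
y = 56
r = 48
c = 'gray'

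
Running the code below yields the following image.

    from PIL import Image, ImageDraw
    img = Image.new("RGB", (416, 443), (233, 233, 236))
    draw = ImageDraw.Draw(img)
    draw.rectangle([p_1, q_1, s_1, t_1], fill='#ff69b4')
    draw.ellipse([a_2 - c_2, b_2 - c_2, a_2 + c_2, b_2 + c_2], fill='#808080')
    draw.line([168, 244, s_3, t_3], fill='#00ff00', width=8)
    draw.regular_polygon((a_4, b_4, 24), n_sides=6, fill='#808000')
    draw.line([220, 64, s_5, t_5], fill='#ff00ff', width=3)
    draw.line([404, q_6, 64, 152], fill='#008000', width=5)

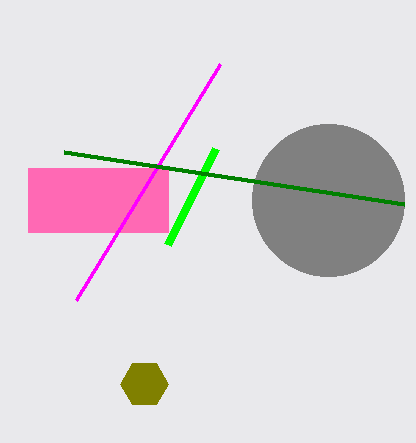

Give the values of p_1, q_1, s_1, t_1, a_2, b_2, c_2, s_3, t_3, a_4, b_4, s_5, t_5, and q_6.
p_1 = 28; q_1 = 168; s_1 = 168; t_1 = 232; a_2 = 328; b_2 = 200; c_2 = 76; s_3 = 216; t_3 = 148; a_4 = 144; b_4 = 384; s_5 = 76; t_5 = 300; q_6 = 204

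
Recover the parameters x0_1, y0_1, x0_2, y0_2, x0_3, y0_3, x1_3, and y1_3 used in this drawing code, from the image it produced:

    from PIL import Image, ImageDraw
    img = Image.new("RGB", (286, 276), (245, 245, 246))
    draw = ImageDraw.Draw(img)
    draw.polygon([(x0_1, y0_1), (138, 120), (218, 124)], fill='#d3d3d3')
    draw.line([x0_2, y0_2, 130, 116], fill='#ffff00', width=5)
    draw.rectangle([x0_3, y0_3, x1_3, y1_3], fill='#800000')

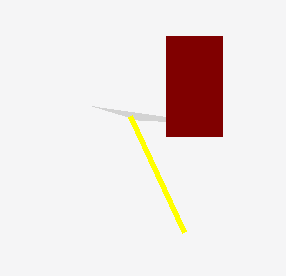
x0_1 = 92; y0_1 = 106; x0_2 = 184; y0_2 = 232; x0_3 = 166; y0_3 = 36; x1_3 = 222; y1_3 = 136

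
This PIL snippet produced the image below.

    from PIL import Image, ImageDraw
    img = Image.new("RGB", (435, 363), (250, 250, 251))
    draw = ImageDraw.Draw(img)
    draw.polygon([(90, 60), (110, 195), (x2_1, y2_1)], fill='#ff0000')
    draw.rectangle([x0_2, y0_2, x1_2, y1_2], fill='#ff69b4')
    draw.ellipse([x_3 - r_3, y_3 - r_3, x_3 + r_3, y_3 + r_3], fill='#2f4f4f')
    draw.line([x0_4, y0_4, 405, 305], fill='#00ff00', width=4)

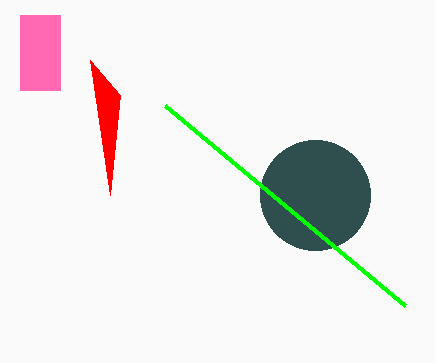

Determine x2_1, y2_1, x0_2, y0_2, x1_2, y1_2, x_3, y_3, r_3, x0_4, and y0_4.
x2_1 = 120, y2_1 = 95, x0_2 = 20, y0_2 = 15, x1_2 = 60, y1_2 = 90, x_3 = 315, y_3 = 195, r_3 = 55, x0_4 = 165, y0_4 = 105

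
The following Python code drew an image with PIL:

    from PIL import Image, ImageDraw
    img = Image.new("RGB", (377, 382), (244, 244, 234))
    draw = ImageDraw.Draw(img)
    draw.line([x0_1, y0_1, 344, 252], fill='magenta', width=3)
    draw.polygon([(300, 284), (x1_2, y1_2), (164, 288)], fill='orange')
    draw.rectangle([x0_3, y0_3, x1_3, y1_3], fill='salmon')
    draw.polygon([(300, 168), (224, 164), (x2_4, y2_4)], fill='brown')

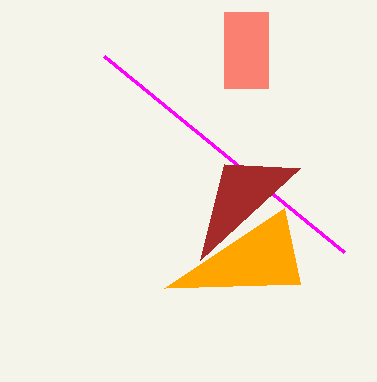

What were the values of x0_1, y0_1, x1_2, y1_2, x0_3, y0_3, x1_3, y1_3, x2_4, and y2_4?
x0_1 = 104; y0_1 = 56; x1_2 = 284; y1_2 = 208; x0_3 = 224; y0_3 = 12; x1_3 = 268; y1_3 = 88; x2_4 = 200; y2_4 = 260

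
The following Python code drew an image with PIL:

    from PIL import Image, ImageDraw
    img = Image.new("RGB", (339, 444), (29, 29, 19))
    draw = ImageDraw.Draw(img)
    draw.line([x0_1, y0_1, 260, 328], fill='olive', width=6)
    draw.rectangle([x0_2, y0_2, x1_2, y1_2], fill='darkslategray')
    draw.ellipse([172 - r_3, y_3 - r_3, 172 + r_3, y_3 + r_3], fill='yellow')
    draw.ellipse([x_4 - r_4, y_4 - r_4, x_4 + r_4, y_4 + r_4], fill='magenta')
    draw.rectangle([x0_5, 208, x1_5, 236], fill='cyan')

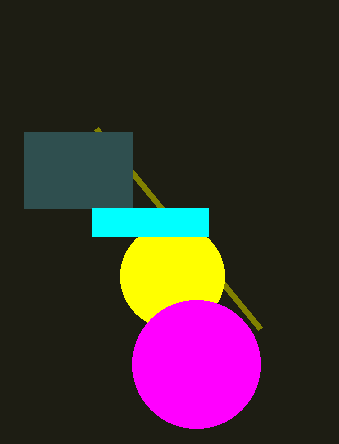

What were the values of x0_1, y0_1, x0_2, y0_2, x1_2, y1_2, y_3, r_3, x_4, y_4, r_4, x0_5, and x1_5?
x0_1 = 96, y0_1 = 128, x0_2 = 24, y0_2 = 132, x1_2 = 132, y1_2 = 208, y_3 = 276, r_3 = 52, x_4 = 196, y_4 = 364, r_4 = 64, x0_5 = 92, x1_5 = 208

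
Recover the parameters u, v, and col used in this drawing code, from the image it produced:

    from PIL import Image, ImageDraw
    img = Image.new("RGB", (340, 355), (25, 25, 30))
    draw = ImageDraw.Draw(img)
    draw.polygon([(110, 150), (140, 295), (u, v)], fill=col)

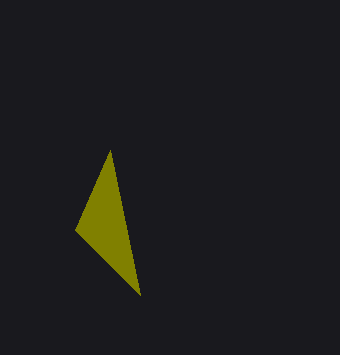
u = 75, v = 230, col = 'olive'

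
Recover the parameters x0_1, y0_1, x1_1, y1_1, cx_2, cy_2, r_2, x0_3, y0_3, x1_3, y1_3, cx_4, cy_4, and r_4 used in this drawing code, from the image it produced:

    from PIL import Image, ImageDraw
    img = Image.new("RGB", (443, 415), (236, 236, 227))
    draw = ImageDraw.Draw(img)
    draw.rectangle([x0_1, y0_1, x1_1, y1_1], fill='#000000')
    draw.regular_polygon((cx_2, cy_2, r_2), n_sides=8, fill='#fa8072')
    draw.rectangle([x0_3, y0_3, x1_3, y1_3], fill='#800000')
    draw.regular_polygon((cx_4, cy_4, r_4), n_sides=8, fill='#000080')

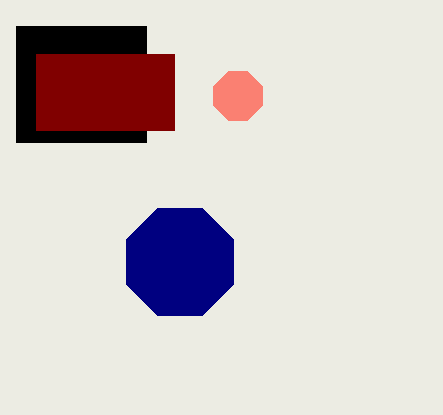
x0_1 = 16
y0_1 = 26
x1_1 = 146
y1_1 = 142
cx_2 = 238
cy_2 = 96
r_2 = 26
x0_3 = 36
y0_3 = 54
x1_3 = 174
y1_3 = 130
cx_4 = 180
cy_4 = 262
r_4 = 58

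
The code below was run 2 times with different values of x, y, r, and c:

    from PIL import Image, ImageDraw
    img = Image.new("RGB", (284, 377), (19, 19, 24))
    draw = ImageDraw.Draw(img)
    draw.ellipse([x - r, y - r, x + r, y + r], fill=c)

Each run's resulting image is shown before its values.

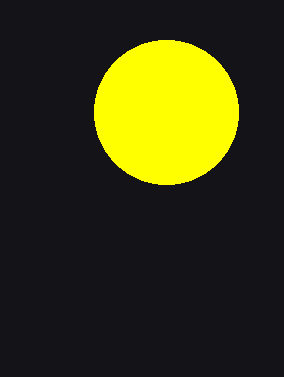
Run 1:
x = 166; y = 112; r = 72; c = 'yellow'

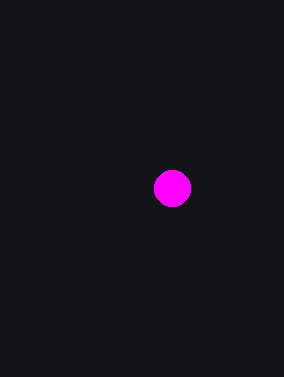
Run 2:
x = 172; y = 188; r = 18; c = 'magenta'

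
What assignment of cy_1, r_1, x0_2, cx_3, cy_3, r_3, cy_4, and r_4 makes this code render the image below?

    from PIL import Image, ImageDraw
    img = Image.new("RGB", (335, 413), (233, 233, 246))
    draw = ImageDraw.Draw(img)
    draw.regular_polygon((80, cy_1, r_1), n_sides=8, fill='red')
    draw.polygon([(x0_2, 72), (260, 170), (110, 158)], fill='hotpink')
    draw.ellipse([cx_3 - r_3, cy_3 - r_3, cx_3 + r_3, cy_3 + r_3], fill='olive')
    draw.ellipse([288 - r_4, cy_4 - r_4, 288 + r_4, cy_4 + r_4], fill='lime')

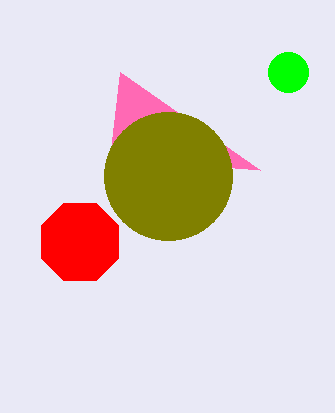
cy_1 = 242, r_1 = 42, x0_2 = 120, cx_3 = 168, cy_3 = 176, r_3 = 64, cy_4 = 72, r_4 = 20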